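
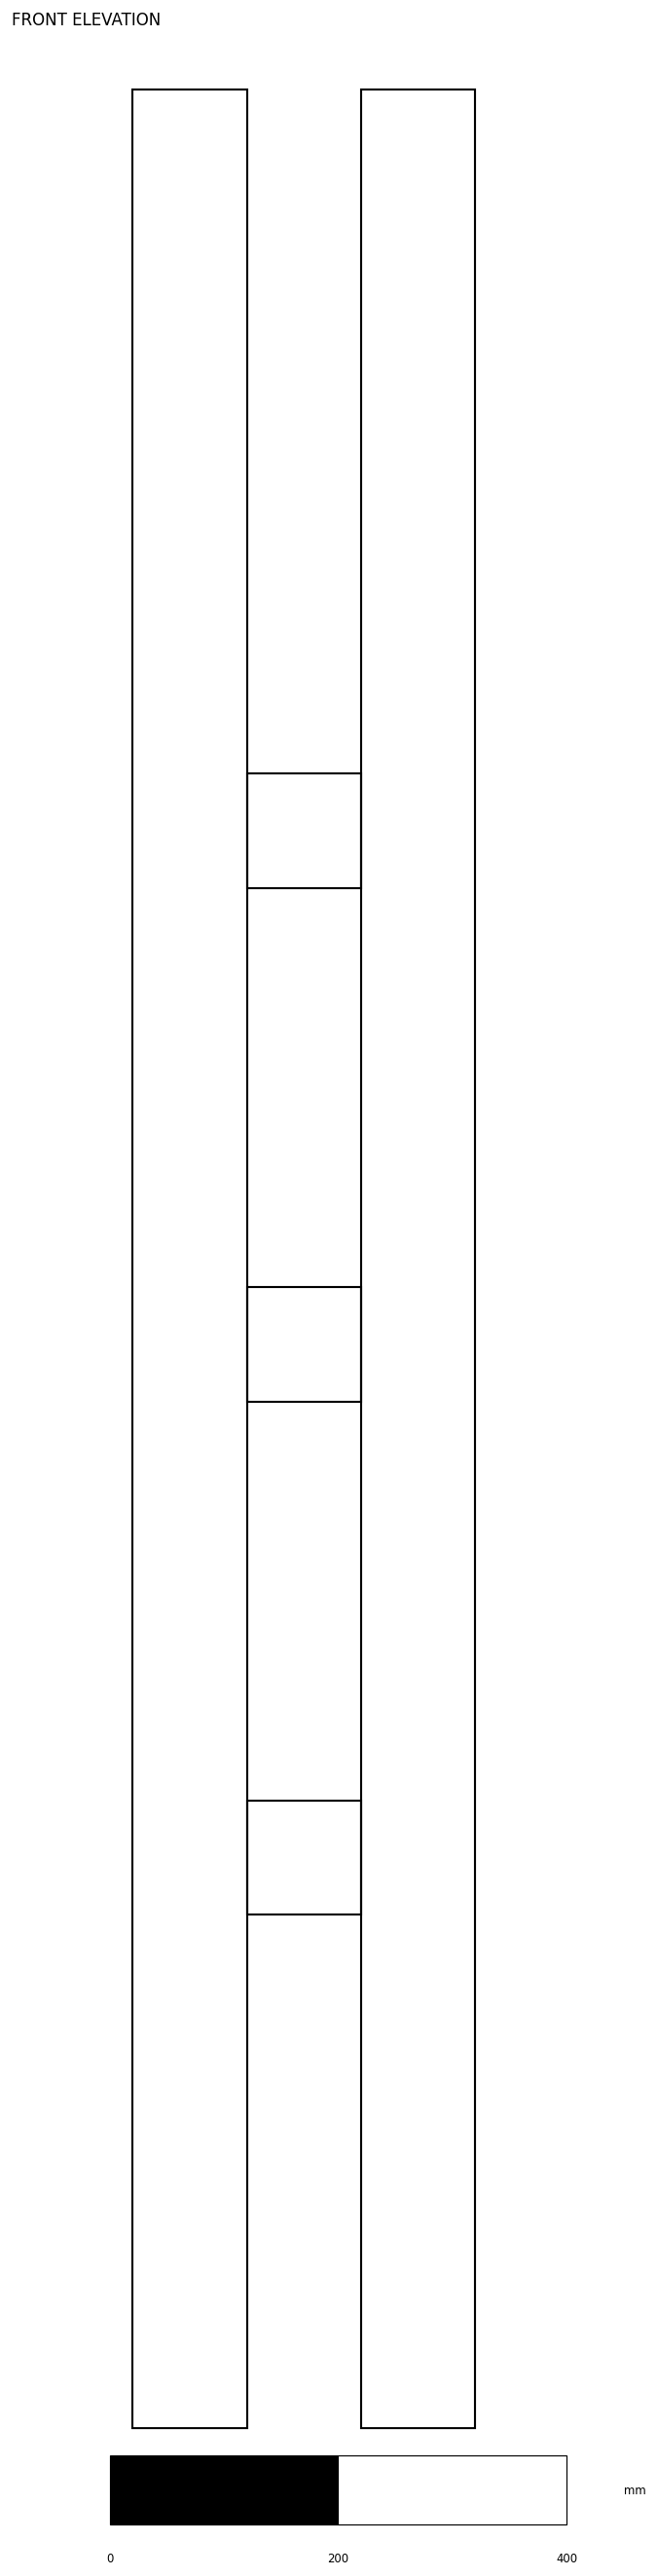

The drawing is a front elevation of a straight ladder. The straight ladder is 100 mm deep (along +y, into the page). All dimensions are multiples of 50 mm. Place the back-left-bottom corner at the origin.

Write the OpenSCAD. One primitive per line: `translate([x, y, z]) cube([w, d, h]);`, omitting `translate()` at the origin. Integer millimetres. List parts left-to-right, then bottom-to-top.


cube([100, 100, 2050]);
translate([100, 0, 450]) cube([100, 100, 100]);
translate([100, 0, 900]) cube([100, 100, 100]);
translate([100, 0, 1350]) cube([100, 100, 100]);
translate([200, 0, 0]) cube([100, 100, 2050]);


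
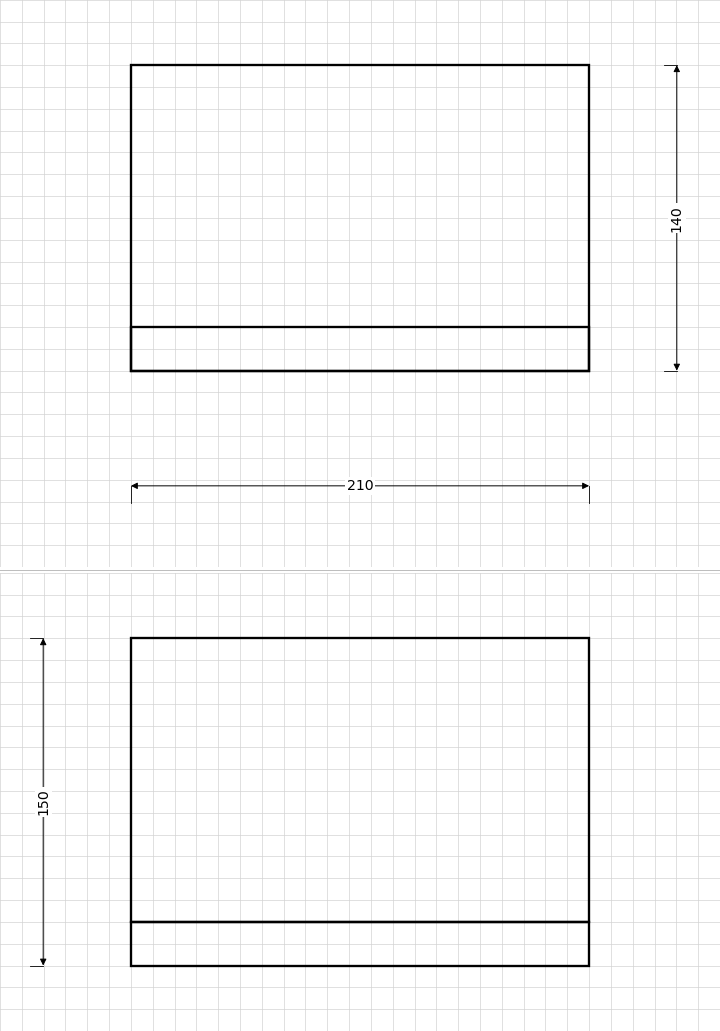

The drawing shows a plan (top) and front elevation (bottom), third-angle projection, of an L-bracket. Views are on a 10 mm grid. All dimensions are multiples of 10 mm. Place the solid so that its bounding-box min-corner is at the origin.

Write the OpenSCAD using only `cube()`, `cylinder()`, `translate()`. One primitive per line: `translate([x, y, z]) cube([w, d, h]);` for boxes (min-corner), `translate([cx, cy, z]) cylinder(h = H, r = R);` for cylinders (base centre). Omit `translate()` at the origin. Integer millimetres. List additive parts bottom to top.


cube([210, 140, 20]);
translate([0, 0, 20]) cube([210, 20, 130]);


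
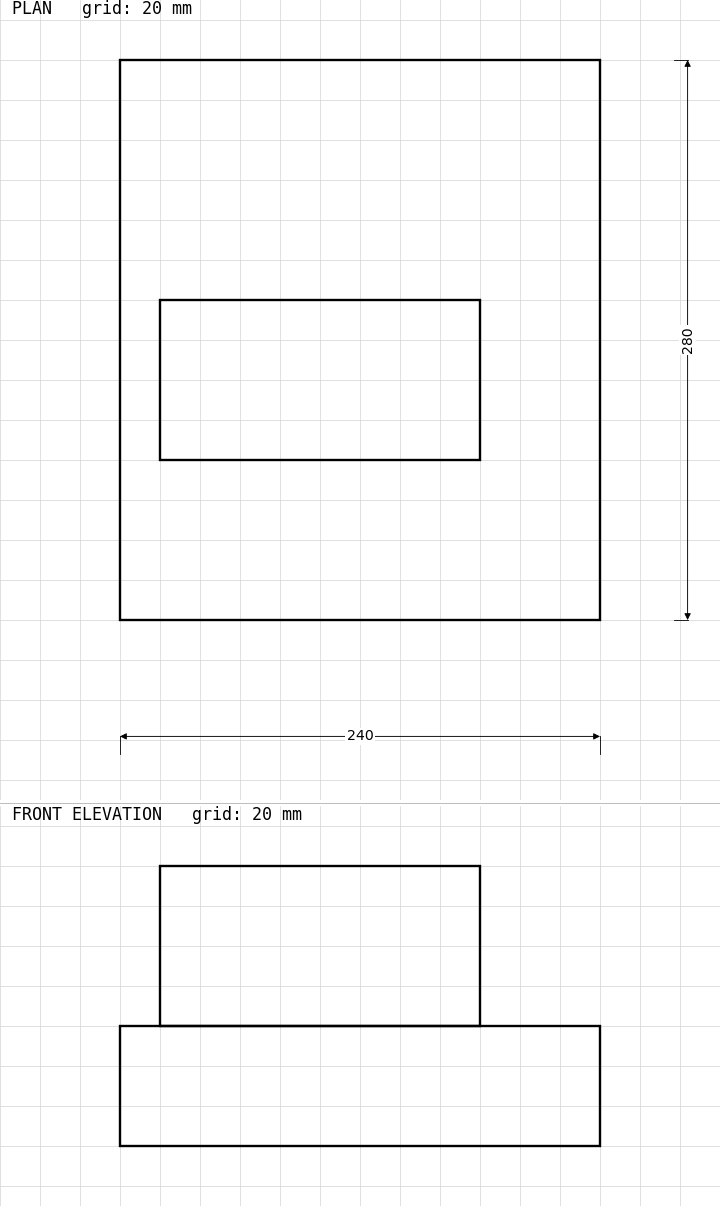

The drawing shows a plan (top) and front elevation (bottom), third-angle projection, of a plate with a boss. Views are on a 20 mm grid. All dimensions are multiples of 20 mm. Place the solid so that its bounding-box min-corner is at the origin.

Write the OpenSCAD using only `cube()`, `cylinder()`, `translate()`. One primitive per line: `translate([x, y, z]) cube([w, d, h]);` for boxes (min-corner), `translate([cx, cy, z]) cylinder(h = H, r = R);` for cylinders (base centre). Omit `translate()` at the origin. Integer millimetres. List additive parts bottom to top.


cube([240, 280, 60]);
translate([20, 80, 60]) cube([160, 80, 80]);


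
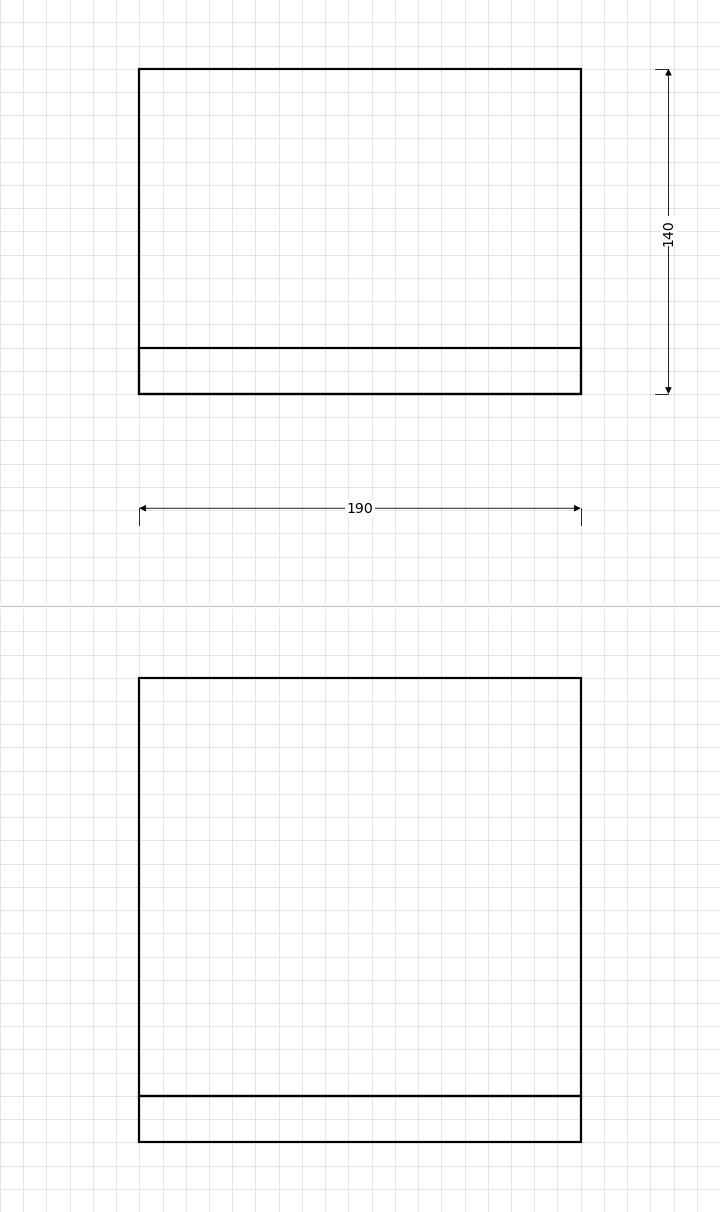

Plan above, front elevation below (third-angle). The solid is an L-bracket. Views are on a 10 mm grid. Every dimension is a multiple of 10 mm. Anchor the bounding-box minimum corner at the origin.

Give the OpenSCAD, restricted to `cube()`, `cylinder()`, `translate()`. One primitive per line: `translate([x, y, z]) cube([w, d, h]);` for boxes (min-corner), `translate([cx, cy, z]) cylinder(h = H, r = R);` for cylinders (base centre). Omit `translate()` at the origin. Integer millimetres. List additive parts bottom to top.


cube([190, 140, 20]);
translate([0, 0, 20]) cube([190, 20, 180]);


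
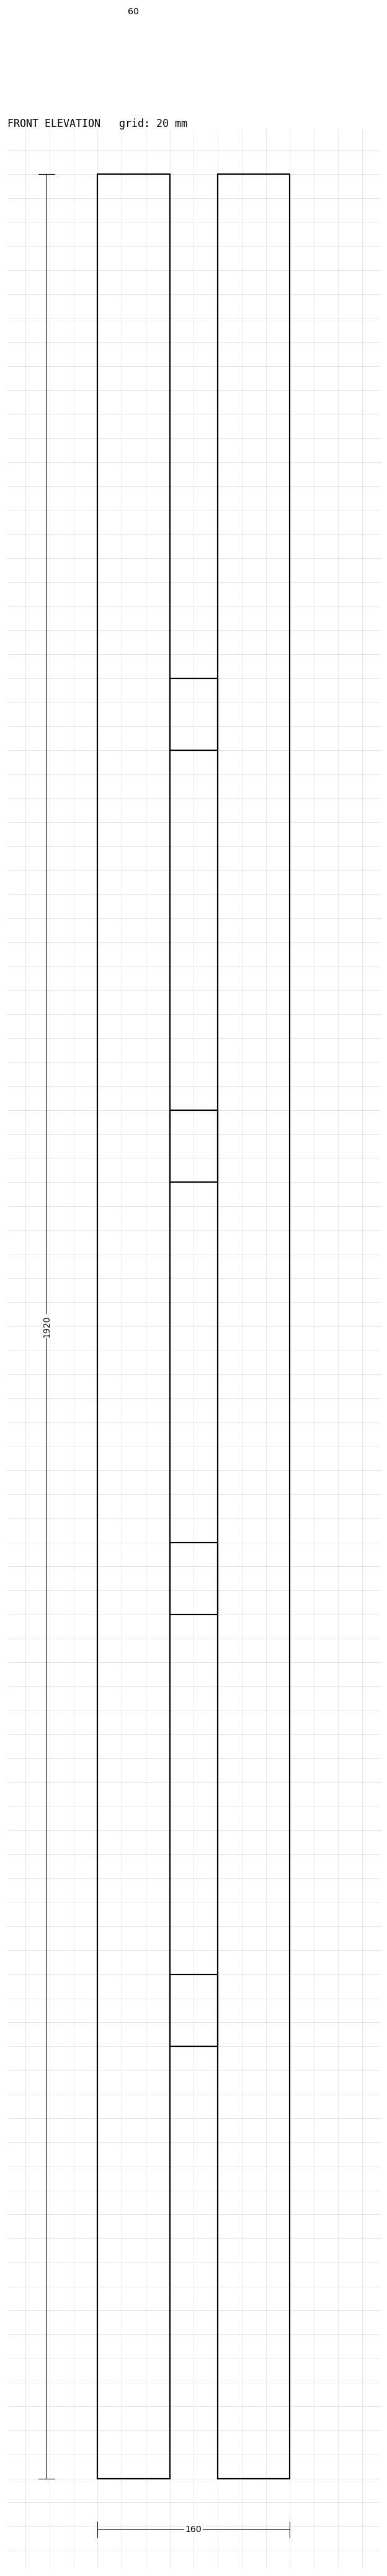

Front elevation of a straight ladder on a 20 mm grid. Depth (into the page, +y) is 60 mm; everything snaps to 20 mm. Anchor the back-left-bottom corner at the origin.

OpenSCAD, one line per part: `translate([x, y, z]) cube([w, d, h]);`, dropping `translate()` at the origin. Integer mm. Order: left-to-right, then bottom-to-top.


cube([60, 60, 1920]);
translate([60, 0, 360]) cube([40, 60, 60]);
translate([60, 0, 720]) cube([40, 60, 60]);
translate([60, 0, 1080]) cube([40, 60, 60]);
translate([60, 0, 1440]) cube([40, 60, 60]);
translate([100, 0, 0]) cube([60, 60, 1920]);


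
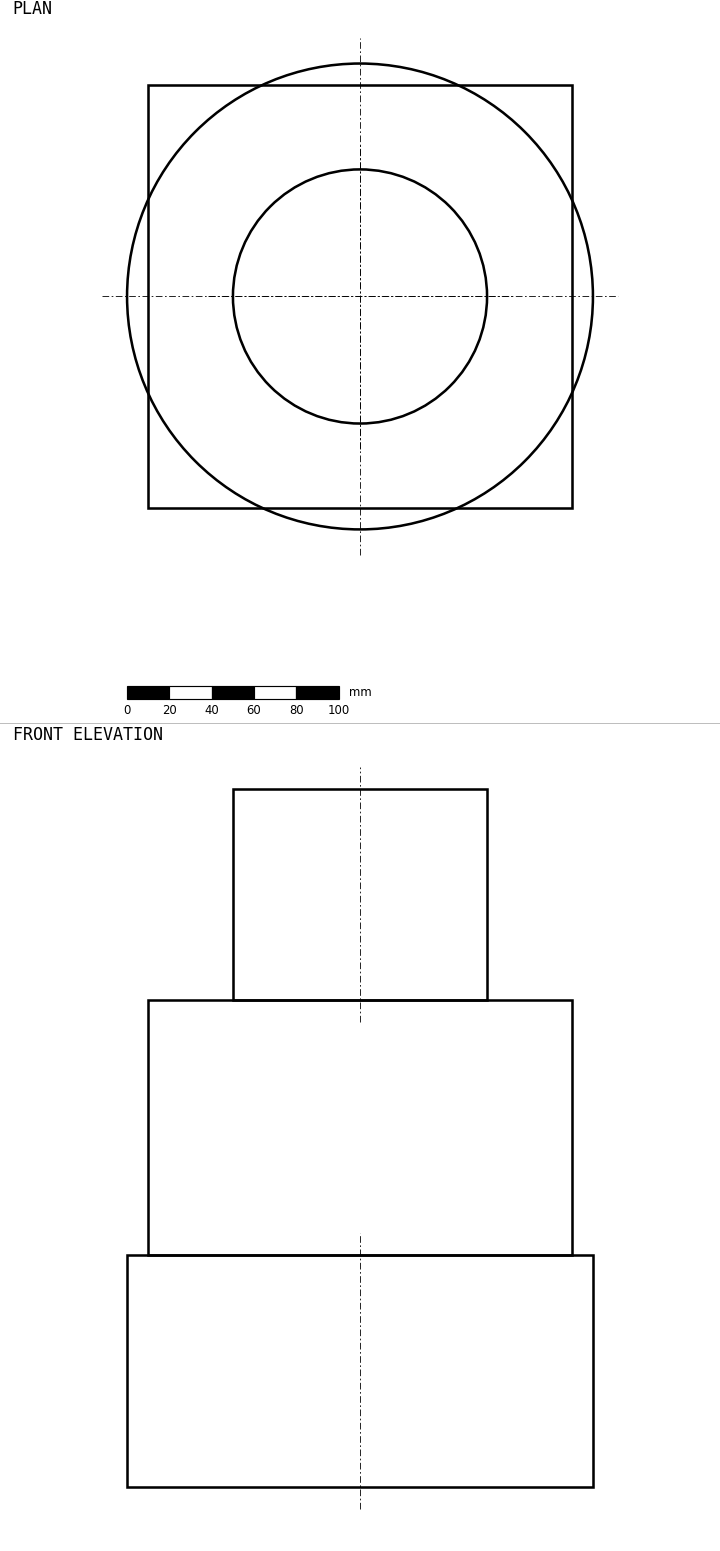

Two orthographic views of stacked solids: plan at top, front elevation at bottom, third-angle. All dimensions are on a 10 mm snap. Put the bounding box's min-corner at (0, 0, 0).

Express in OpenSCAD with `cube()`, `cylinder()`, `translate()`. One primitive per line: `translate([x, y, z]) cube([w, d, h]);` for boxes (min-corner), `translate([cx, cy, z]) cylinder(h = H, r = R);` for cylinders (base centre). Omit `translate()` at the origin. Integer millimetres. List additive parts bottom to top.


translate([110, 110, 0]) cylinder(h = 110, r = 110);
translate([10, 10, 110]) cube([200, 200, 120]);
translate([110, 110, 230]) cylinder(h = 100, r = 60);


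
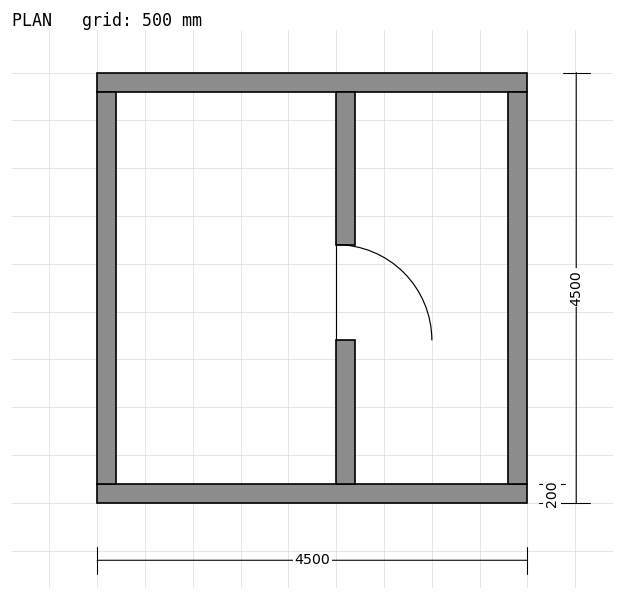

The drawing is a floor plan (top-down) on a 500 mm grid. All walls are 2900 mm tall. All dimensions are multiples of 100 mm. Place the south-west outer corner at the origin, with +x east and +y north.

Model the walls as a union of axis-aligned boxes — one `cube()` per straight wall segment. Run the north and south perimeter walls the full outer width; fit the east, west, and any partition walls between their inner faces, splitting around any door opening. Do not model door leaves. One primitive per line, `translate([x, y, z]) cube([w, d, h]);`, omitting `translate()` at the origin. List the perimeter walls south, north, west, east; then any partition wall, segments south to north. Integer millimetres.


cube([4500, 200, 2900]);
translate([0, 4300, 0]) cube([4500, 200, 2900]);
translate([0, 200, 0]) cube([200, 4100, 2900]);
translate([4300, 200, 0]) cube([200, 4100, 2900]);
translate([2500, 200, 0]) cube([200, 1500, 2900]);
translate([2500, 2700, 0]) cube([200, 1600, 2900]);


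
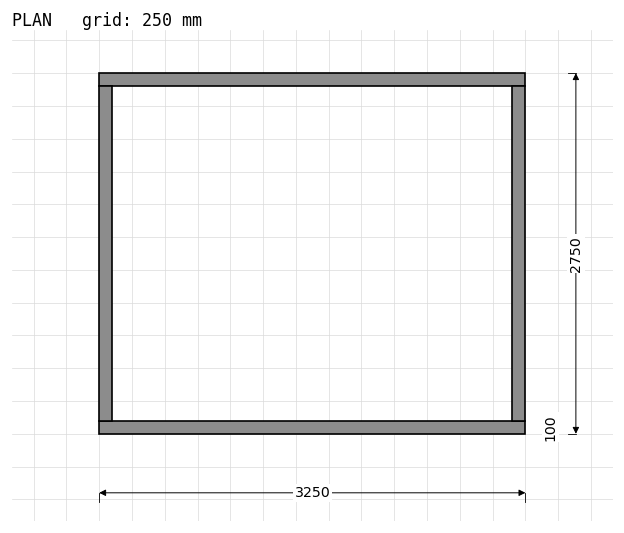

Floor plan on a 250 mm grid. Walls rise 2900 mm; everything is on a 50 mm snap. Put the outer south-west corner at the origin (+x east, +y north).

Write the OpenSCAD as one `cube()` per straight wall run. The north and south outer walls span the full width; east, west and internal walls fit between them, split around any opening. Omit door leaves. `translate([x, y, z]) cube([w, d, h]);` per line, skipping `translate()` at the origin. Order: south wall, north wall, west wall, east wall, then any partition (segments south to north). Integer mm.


cube([3250, 100, 2900]);
translate([0, 2650, 0]) cube([3250, 100, 2900]);
translate([0, 100, 0]) cube([100, 2550, 2900]);
translate([3150, 100, 0]) cube([100, 2550, 2900]);


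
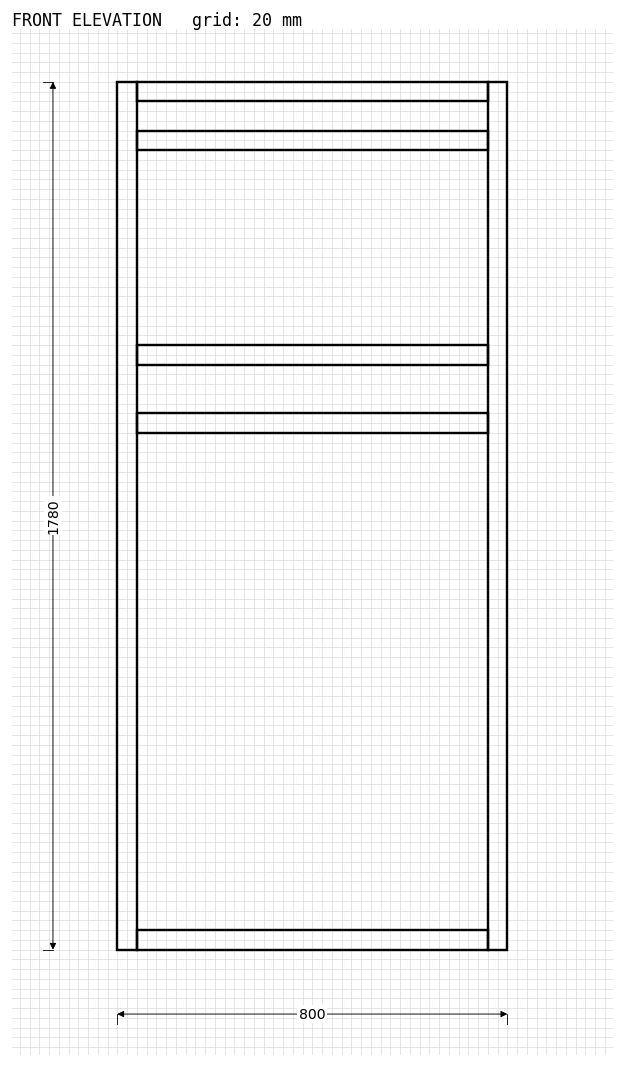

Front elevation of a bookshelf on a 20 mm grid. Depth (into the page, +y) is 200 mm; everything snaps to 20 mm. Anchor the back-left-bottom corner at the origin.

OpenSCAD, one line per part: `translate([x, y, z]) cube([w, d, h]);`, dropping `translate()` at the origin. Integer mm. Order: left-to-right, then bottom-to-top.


cube([40, 200, 1780]);
translate([40, 0, 0]) cube([720, 200, 40]);
translate([40, 0, 1060]) cube([720, 200, 40]);
translate([40, 0, 1200]) cube([720, 200, 40]);
translate([40, 0, 1640]) cube([720, 200, 40]);
translate([40, 0, 1740]) cube([720, 200, 40]);
translate([760, 0, 0]) cube([40, 200, 1780]);


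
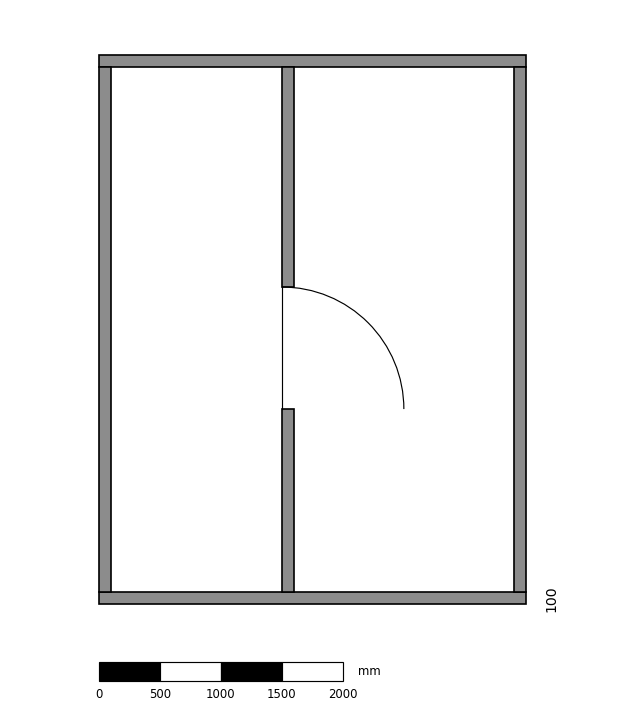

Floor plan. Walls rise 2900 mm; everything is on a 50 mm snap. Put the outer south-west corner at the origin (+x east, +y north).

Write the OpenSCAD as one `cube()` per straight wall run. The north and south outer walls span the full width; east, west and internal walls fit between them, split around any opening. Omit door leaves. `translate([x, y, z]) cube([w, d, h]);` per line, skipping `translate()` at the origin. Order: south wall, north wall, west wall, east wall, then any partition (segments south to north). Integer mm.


cube([3500, 100, 2900]);
translate([0, 4400, 0]) cube([3500, 100, 2900]);
translate([0, 100, 0]) cube([100, 4300, 2900]);
translate([3400, 100, 0]) cube([100, 4300, 2900]);
translate([1500, 100, 0]) cube([100, 1500, 2900]);
translate([1500, 2600, 0]) cube([100, 1800, 2900]);


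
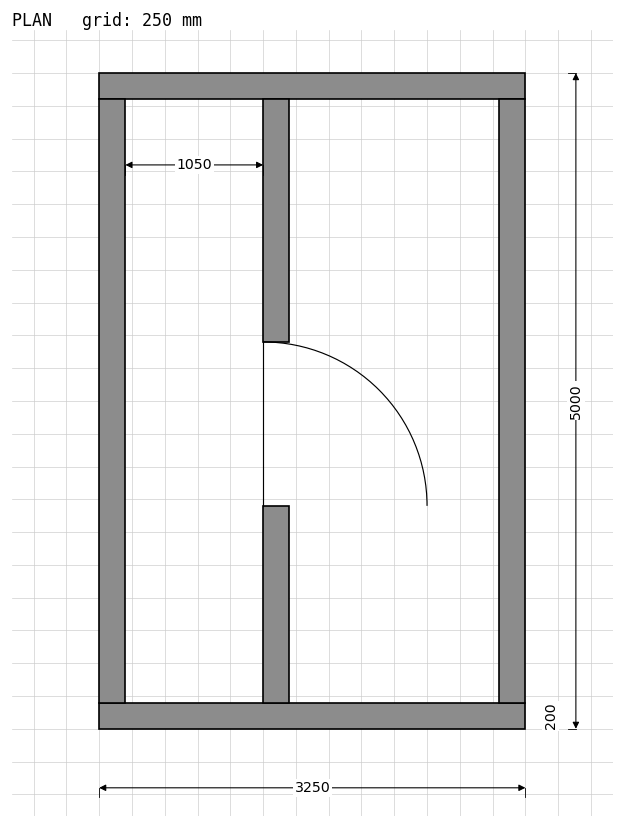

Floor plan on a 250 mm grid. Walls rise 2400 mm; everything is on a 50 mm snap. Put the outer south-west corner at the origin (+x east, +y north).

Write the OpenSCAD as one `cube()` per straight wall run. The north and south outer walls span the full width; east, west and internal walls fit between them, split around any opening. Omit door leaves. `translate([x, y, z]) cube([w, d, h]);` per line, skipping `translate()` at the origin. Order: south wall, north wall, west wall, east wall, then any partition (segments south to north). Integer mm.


cube([3250, 200, 2400]);
translate([0, 4800, 0]) cube([3250, 200, 2400]);
translate([0, 200, 0]) cube([200, 4600, 2400]);
translate([3050, 200, 0]) cube([200, 4600, 2400]);
translate([1250, 200, 0]) cube([200, 1500, 2400]);
translate([1250, 2950, 0]) cube([200, 1850, 2400]);


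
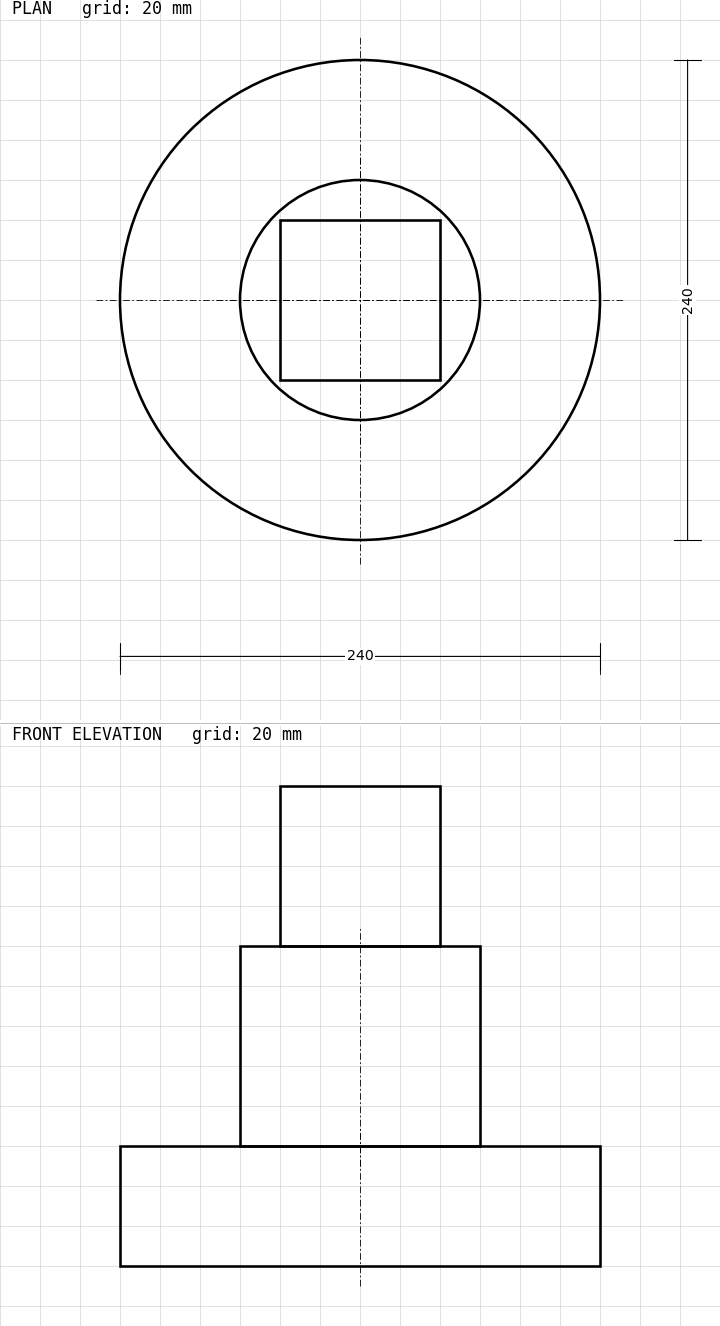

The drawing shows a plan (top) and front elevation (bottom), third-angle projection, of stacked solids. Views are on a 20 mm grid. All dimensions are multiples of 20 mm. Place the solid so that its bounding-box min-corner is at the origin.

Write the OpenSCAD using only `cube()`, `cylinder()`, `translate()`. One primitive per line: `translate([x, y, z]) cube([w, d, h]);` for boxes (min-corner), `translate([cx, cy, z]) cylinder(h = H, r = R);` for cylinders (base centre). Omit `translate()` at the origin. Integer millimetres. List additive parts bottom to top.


translate([120, 120, 0]) cylinder(h = 60, r = 120);
translate([120, 120, 60]) cylinder(h = 100, r = 60);
translate([80, 80, 160]) cube([80, 80, 80]);


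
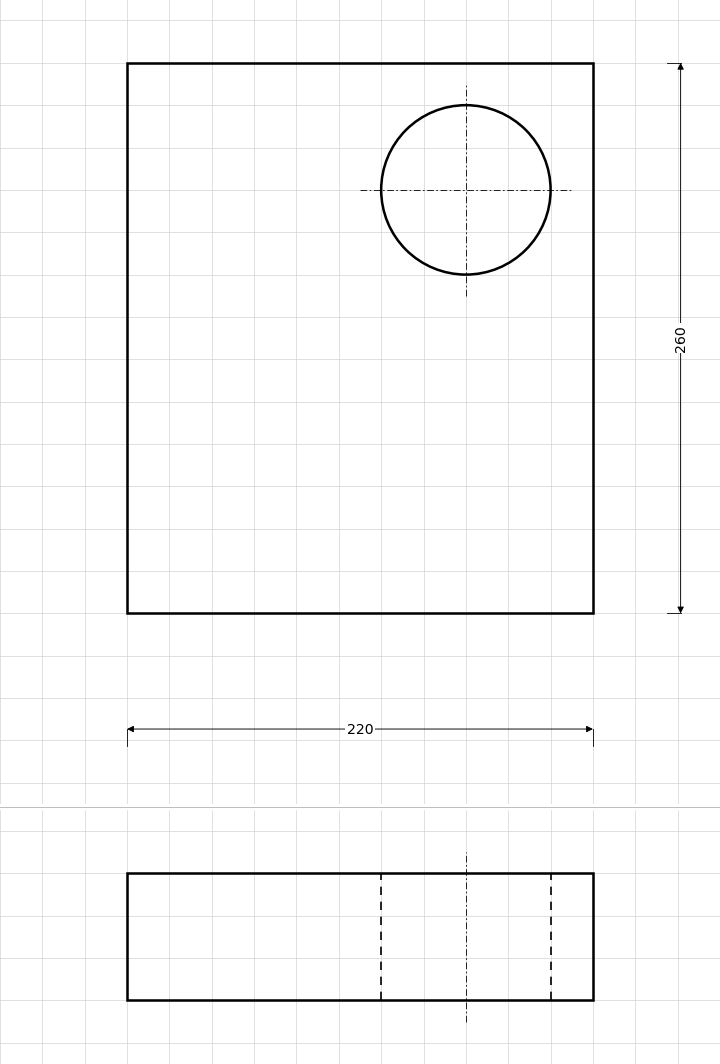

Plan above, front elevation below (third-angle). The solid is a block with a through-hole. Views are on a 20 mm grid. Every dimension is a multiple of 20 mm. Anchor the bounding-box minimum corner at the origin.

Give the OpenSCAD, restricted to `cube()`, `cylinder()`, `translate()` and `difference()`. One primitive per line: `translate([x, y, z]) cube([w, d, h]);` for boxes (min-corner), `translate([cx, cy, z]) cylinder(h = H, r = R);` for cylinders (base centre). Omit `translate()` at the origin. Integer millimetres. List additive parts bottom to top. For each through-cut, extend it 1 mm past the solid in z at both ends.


difference() {
  cube([220, 260, 60]);
  translate([160, 200, -1]) cylinder(h = 62, r = 40);
}


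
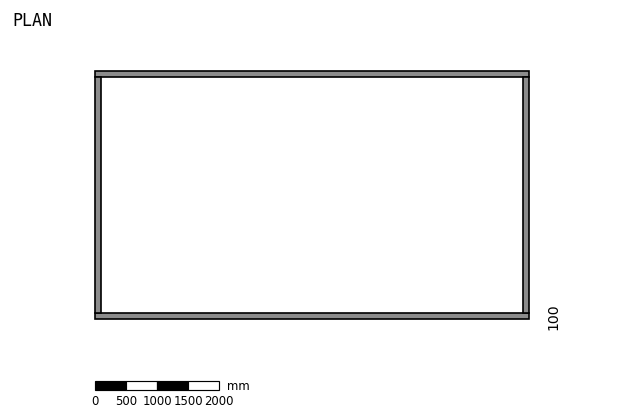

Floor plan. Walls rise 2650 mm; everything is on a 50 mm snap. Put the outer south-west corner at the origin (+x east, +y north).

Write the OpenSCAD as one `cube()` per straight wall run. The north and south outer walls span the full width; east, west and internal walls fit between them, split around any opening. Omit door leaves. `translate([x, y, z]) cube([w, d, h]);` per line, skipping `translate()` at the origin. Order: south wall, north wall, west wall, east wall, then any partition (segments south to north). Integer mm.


cube([7000, 100, 2650]);
translate([0, 3900, 0]) cube([7000, 100, 2650]);
translate([0, 100, 0]) cube([100, 3800, 2650]);
translate([6900, 100, 0]) cube([100, 3800, 2650]);


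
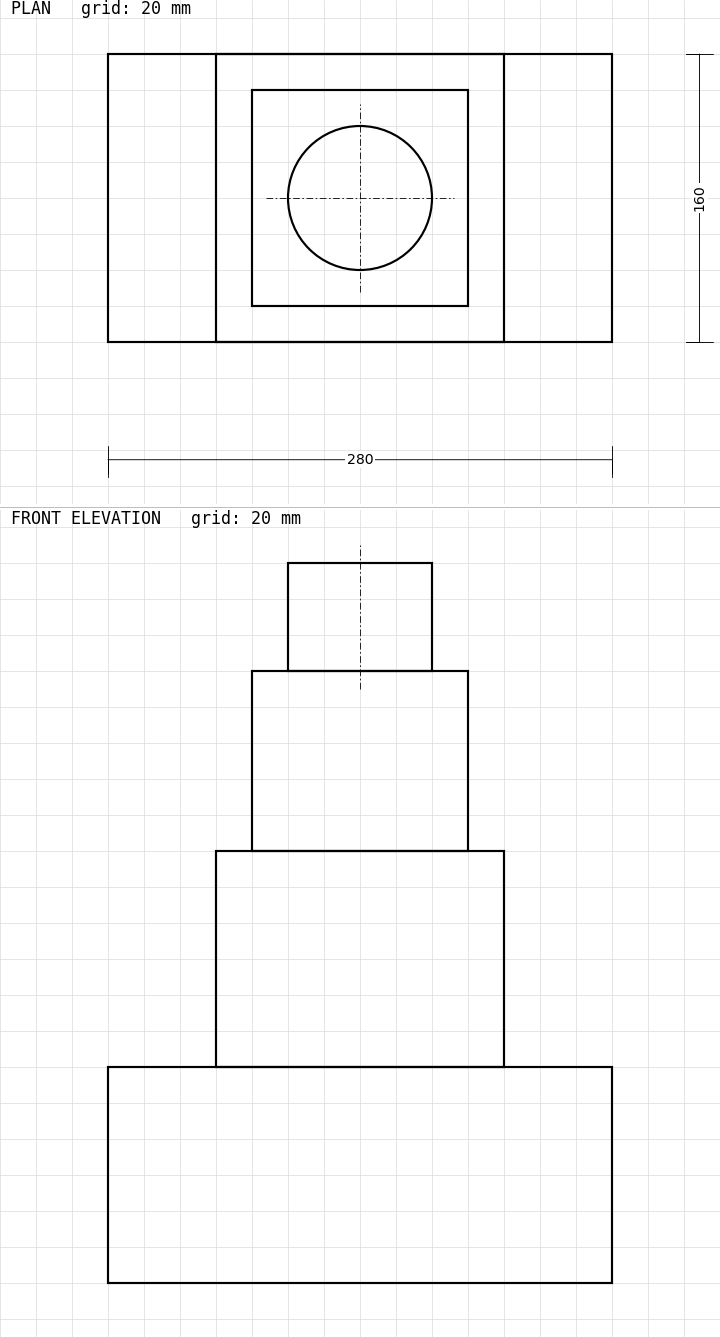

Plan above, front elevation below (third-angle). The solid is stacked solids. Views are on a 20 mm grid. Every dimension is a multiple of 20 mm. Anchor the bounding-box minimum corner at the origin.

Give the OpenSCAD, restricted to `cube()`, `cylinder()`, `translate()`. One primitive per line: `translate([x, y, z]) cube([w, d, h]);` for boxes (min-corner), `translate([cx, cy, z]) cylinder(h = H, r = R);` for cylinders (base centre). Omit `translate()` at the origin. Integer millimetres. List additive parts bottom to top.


cube([280, 160, 120]);
translate([60, 0, 120]) cube([160, 160, 120]);
translate([80, 20, 240]) cube([120, 120, 100]);
translate([140, 80, 340]) cylinder(h = 60, r = 40);


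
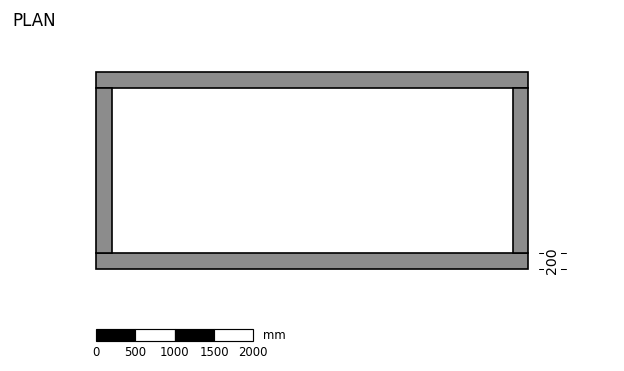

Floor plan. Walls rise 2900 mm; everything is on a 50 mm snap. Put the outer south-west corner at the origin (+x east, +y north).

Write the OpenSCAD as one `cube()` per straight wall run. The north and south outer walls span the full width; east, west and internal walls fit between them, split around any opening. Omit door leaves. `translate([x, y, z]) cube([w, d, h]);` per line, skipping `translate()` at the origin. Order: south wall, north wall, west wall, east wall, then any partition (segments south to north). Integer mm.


cube([5500, 200, 2900]);
translate([0, 2300, 0]) cube([5500, 200, 2900]);
translate([0, 200, 0]) cube([200, 2100, 2900]);
translate([5300, 200, 0]) cube([200, 2100, 2900]);


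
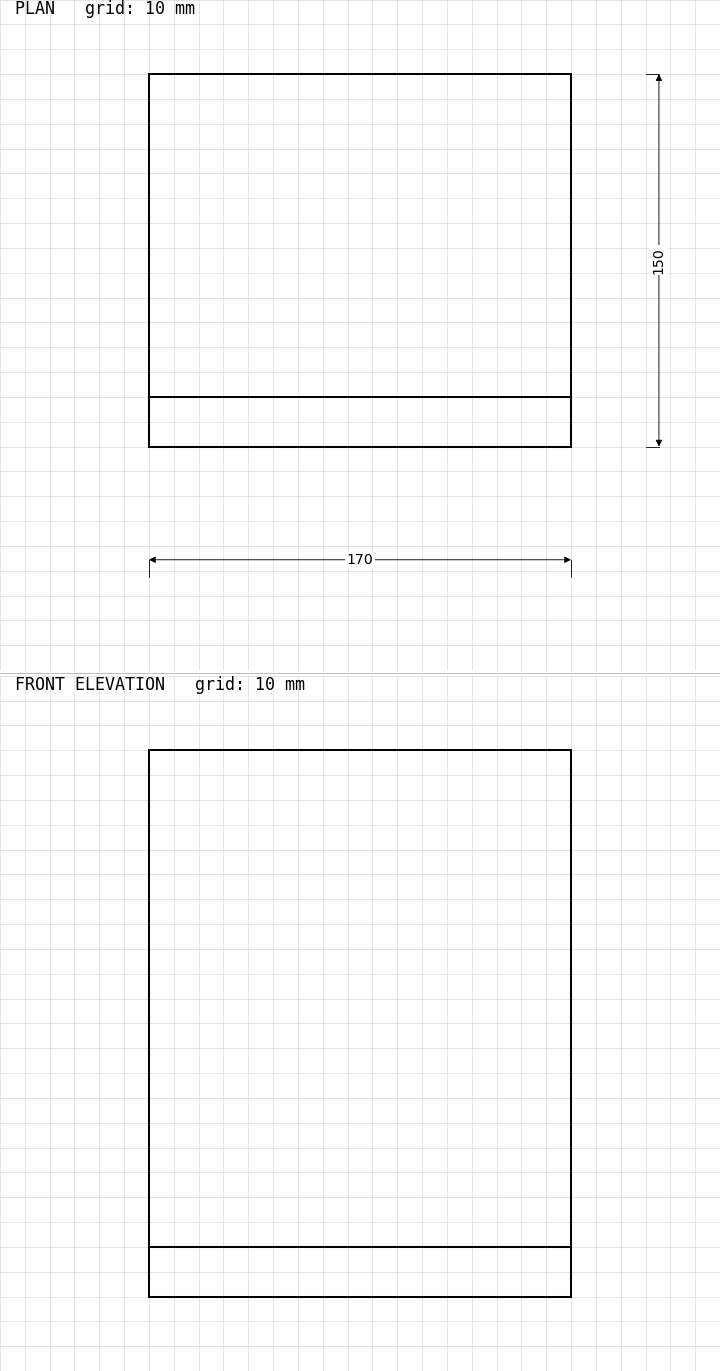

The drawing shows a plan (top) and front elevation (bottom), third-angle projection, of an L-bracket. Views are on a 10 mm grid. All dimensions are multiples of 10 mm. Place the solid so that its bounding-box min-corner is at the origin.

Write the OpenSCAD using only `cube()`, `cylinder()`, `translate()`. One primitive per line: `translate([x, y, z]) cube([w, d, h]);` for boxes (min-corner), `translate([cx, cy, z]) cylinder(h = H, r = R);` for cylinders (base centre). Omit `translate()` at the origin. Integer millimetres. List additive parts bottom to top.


cube([170, 150, 20]);
translate([0, 0, 20]) cube([170, 20, 200]);


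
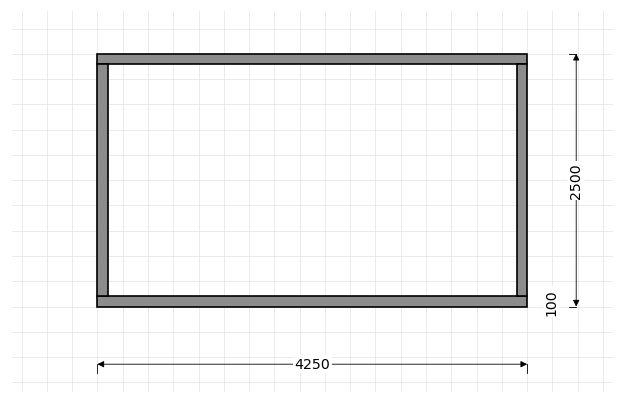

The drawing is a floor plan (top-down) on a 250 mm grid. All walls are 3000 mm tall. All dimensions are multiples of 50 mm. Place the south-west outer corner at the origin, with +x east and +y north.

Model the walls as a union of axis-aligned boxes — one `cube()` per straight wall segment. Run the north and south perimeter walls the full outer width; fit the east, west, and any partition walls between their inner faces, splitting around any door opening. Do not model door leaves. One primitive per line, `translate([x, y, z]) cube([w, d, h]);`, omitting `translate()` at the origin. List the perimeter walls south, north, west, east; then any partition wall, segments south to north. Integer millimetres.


cube([4250, 100, 3000]);
translate([0, 2400, 0]) cube([4250, 100, 3000]);
translate([0, 100, 0]) cube([100, 2300, 3000]);
translate([4150, 100, 0]) cube([100, 2300, 3000]);


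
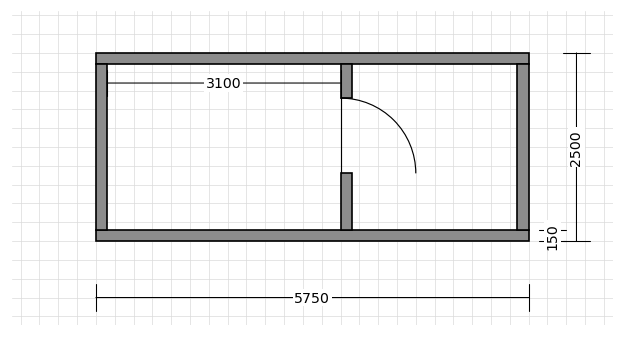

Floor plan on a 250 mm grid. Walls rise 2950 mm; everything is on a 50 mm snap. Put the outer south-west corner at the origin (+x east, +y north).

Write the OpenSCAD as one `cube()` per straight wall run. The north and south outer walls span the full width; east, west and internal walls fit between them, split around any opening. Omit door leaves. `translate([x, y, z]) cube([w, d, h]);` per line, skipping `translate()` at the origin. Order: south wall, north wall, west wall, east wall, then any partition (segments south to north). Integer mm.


cube([5750, 150, 2950]);
translate([0, 2350, 0]) cube([5750, 150, 2950]);
translate([0, 150, 0]) cube([150, 2200, 2950]);
translate([5600, 150, 0]) cube([150, 2200, 2950]);
translate([3250, 150, 0]) cube([150, 750, 2950]);
translate([3250, 1900, 0]) cube([150, 450, 2950]);


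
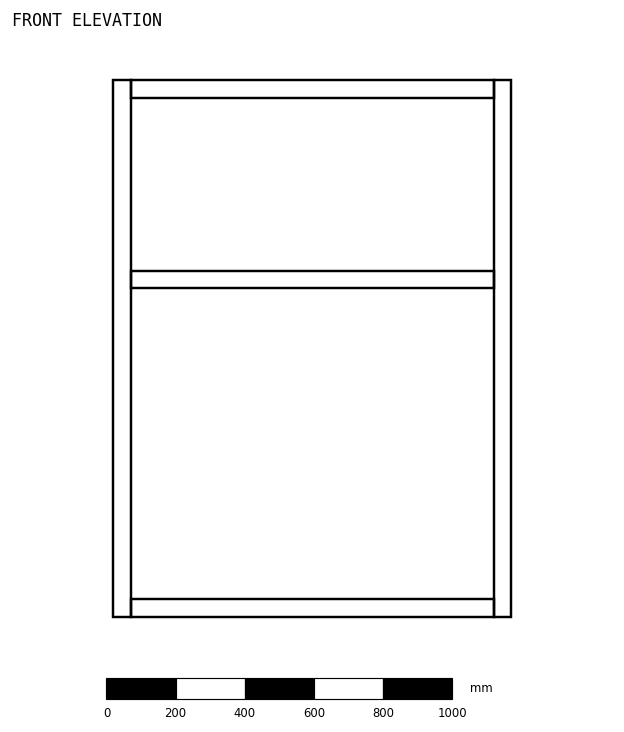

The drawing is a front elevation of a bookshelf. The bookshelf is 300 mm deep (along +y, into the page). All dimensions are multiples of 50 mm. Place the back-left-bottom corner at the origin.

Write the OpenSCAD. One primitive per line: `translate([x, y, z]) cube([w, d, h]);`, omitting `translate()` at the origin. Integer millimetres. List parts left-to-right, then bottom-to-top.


cube([50, 300, 1550]);
translate([50, 0, 0]) cube([1050, 300, 50]);
translate([50, 0, 950]) cube([1050, 300, 50]);
translate([50, 0, 1500]) cube([1050, 300, 50]);
translate([1100, 0, 0]) cube([50, 300, 1550]);


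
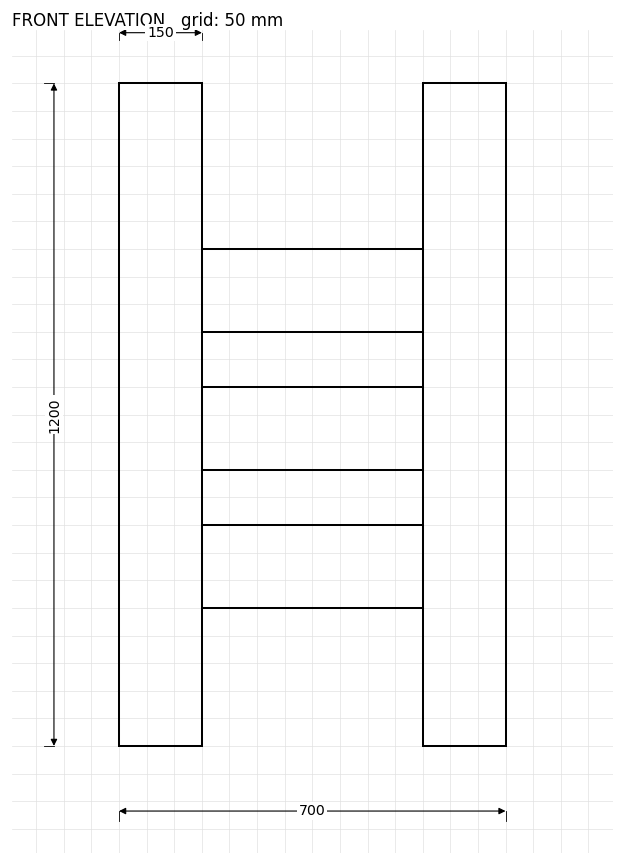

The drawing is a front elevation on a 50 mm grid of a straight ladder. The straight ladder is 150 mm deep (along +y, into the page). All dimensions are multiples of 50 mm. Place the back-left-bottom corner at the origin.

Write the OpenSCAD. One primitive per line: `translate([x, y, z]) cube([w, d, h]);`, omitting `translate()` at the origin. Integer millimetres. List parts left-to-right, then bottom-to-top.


cube([150, 150, 1200]);
translate([150, 0, 250]) cube([400, 150, 150]);
translate([150, 0, 500]) cube([400, 150, 150]);
translate([150, 0, 750]) cube([400, 150, 150]);
translate([550, 0, 0]) cube([150, 150, 1200]);


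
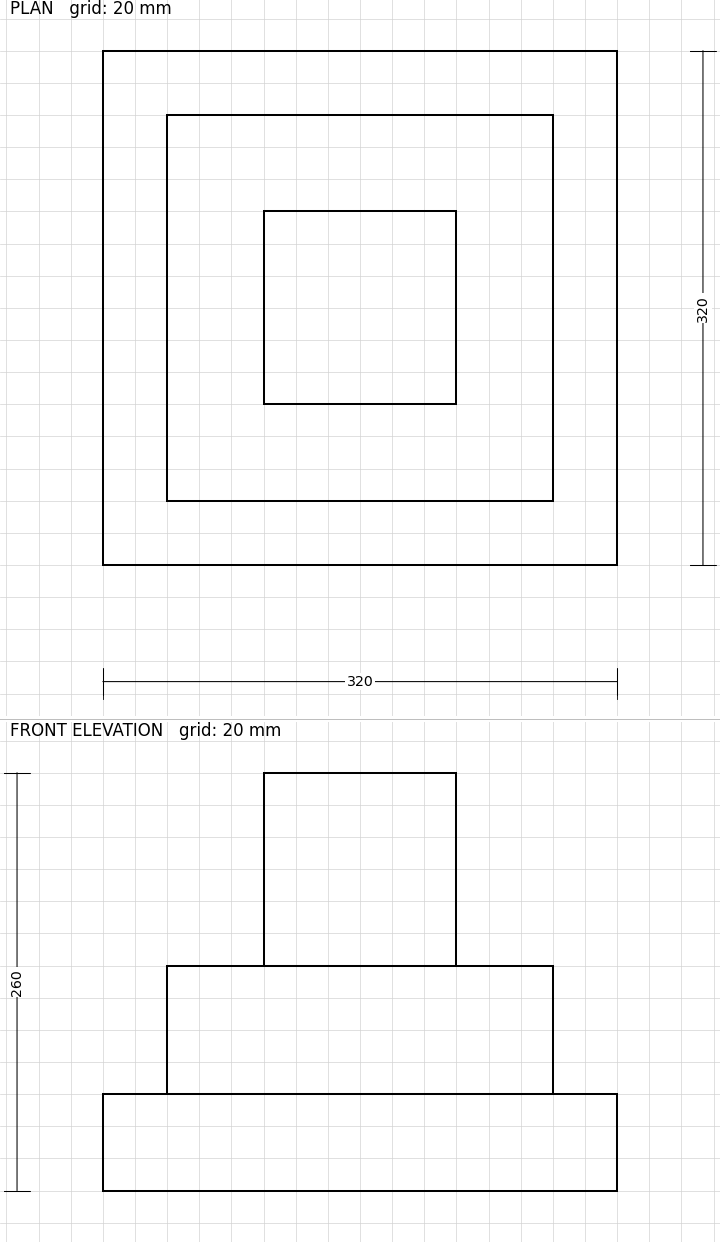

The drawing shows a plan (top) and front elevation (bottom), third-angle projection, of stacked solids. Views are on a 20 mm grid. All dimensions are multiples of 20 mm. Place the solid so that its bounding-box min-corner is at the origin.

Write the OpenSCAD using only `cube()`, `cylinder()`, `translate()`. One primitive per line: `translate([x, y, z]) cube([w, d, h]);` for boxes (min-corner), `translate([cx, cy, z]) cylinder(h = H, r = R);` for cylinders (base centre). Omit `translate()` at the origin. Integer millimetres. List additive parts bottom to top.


cube([320, 320, 60]);
translate([40, 40, 60]) cube([240, 240, 80]);
translate([100, 100, 140]) cube([120, 120, 120]);


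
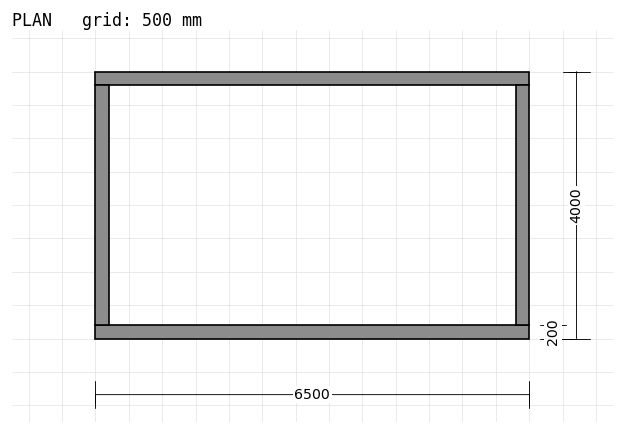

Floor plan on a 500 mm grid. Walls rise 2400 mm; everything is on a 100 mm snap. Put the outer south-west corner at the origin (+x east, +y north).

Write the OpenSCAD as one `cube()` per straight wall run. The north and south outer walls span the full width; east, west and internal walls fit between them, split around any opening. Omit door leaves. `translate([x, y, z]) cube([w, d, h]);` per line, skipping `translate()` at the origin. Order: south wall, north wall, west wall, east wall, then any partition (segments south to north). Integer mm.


cube([6500, 200, 2400]);
translate([0, 3800, 0]) cube([6500, 200, 2400]);
translate([0, 200, 0]) cube([200, 3600, 2400]);
translate([6300, 200, 0]) cube([200, 3600, 2400]);


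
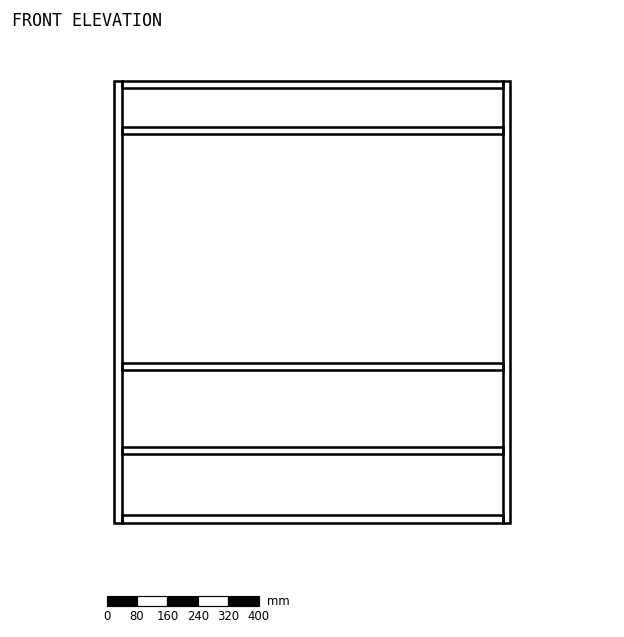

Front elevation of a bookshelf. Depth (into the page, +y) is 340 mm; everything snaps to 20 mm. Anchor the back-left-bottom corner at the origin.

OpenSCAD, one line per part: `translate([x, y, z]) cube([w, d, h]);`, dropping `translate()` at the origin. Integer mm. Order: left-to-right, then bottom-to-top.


cube([20, 340, 1160]);
translate([20, 0, 0]) cube([1000, 340, 20]);
translate([20, 0, 180]) cube([1000, 340, 20]);
translate([20, 0, 400]) cube([1000, 340, 20]);
translate([20, 0, 1020]) cube([1000, 340, 20]);
translate([20, 0, 1140]) cube([1000, 340, 20]);
translate([1020, 0, 0]) cube([20, 340, 1160]);


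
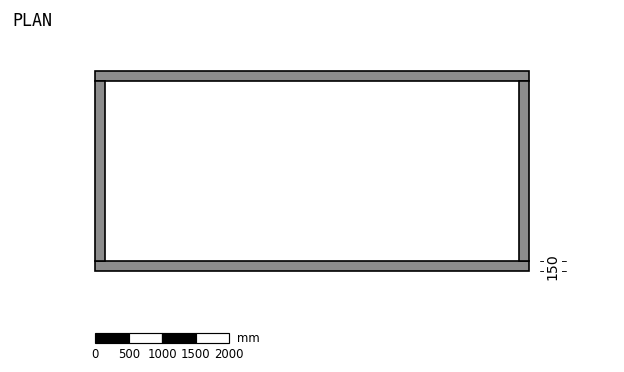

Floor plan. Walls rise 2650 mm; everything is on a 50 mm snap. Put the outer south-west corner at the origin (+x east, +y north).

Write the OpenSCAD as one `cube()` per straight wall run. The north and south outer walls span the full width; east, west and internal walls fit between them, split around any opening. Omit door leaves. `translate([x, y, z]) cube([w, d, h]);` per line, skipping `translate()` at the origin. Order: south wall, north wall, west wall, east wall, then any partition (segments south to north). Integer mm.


cube([6500, 150, 2650]);
translate([0, 2850, 0]) cube([6500, 150, 2650]);
translate([0, 150, 0]) cube([150, 2700, 2650]);
translate([6350, 150, 0]) cube([150, 2700, 2650]);


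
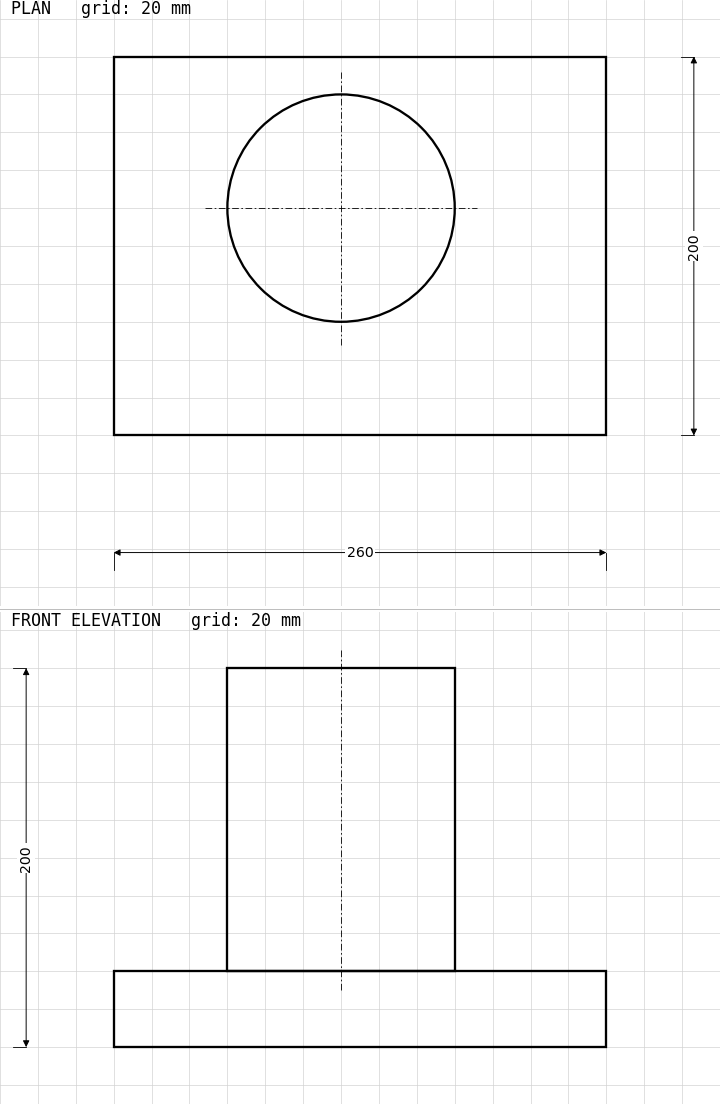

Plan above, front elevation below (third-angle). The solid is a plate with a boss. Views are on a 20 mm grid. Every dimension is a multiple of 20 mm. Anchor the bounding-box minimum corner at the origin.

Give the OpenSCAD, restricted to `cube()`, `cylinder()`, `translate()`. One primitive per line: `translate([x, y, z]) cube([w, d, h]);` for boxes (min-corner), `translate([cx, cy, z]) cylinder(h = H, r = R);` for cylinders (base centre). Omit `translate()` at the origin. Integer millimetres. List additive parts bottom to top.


cube([260, 200, 40]);
translate([120, 120, 40]) cylinder(h = 160, r = 60);


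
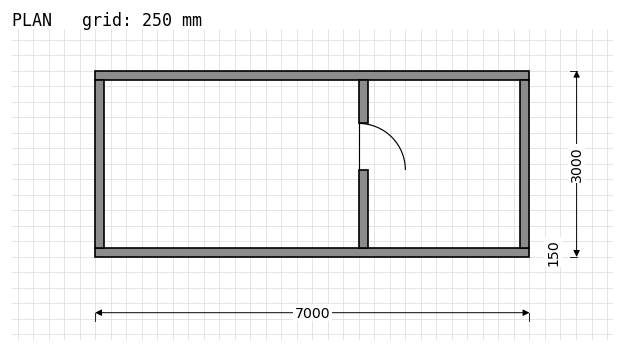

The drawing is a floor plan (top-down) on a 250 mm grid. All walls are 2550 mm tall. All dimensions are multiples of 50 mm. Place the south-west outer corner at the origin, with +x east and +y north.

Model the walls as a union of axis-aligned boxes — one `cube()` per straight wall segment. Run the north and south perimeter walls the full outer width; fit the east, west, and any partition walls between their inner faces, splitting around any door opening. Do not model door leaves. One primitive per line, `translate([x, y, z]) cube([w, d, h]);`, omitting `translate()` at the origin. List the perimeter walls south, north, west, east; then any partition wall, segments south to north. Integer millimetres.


cube([7000, 150, 2550]);
translate([0, 2850, 0]) cube([7000, 150, 2550]);
translate([0, 150, 0]) cube([150, 2700, 2550]);
translate([6850, 150, 0]) cube([150, 2700, 2550]);
translate([4250, 150, 0]) cube([150, 1250, 2550]);
translate([4250, 2150, 0]) cube([150, 700, 2550]);


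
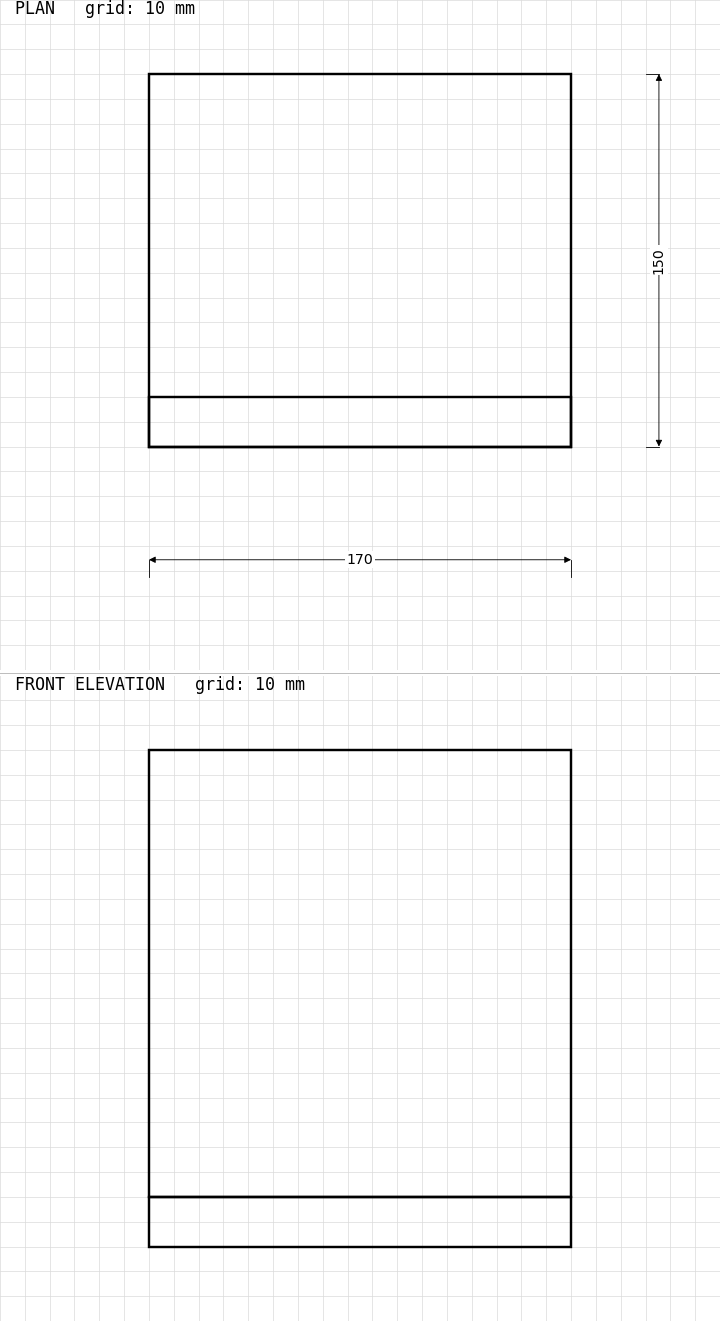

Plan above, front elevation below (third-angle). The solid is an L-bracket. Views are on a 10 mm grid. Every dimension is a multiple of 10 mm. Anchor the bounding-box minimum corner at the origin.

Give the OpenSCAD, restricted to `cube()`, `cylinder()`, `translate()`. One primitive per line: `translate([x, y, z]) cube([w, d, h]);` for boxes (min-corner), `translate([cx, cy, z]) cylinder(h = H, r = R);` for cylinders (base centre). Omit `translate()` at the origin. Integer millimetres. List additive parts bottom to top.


cube([170, 150, 20]);
translate([0, 0, 20]) cube([170, 20, 180]);


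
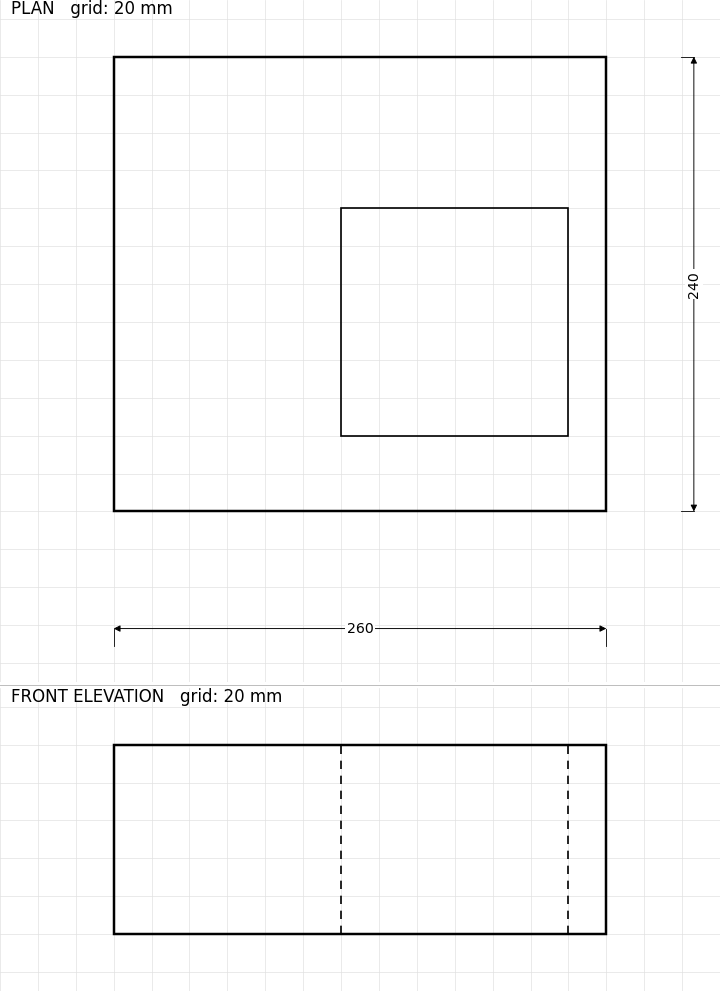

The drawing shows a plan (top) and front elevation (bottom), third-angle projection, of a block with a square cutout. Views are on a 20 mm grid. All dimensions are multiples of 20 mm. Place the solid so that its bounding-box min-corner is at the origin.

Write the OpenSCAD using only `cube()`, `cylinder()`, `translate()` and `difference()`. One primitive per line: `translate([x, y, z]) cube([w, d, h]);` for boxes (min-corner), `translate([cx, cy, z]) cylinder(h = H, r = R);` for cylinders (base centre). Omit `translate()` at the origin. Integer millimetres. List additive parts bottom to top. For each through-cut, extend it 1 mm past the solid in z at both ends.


difference() {
  cube([260, 240, 100]);
  translate([120, 40, -1]) cube([120, 120, 102]);
}


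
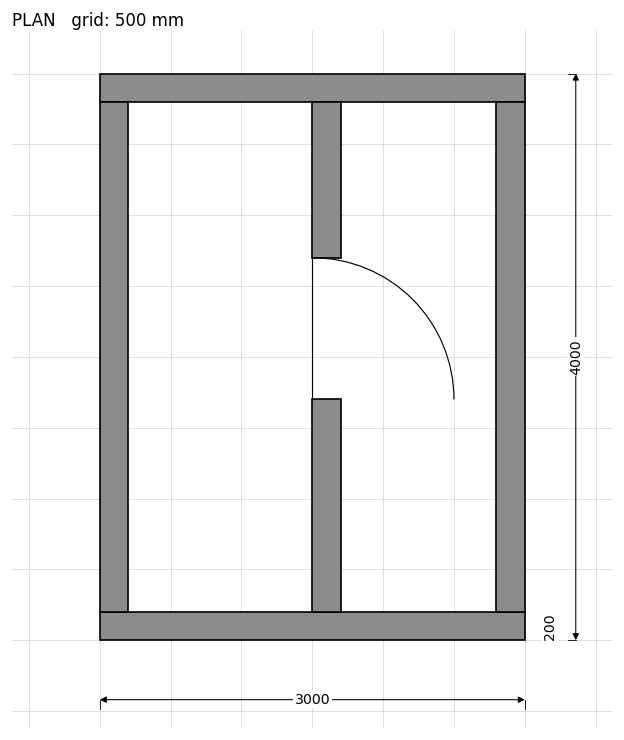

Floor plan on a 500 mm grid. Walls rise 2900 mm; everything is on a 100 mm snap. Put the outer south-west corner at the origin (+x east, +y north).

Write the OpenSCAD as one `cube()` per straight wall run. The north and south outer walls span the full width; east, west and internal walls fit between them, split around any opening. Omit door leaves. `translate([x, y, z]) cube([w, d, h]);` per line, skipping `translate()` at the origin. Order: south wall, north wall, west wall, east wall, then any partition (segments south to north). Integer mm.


cube([3000, 200, 2900]);
translate([0, 3800, 0]) cube([3000, 200, 2900]);
translate([0, 200, 0]) cube([200, 3600, 2900]);
translate([2800, 200, 0]) cube([200, 3600, 2900]);
translate([1500, 200, 0]) cube([200, 1500, 2900]);
translate([1500, 2700, 0]) cube([200, 1100, 2900]);


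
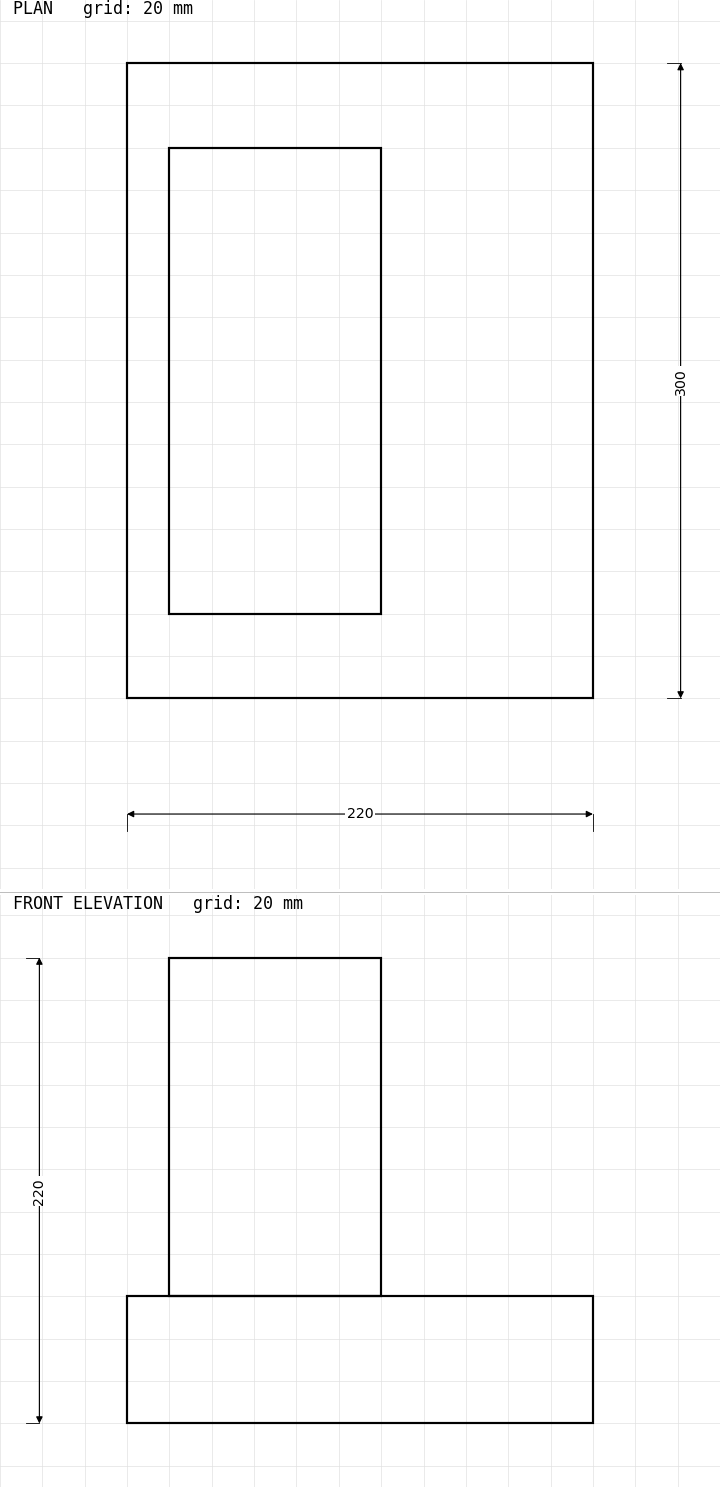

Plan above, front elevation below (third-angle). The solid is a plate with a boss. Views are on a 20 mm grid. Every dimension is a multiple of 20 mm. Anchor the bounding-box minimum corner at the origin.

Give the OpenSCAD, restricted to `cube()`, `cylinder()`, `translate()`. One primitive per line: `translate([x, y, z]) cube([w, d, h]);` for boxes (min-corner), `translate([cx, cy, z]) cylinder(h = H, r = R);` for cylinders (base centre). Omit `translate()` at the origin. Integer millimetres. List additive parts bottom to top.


cube([220, 300, 60]);
translate([20, 40, 60]) cube([100, 220, 160]);


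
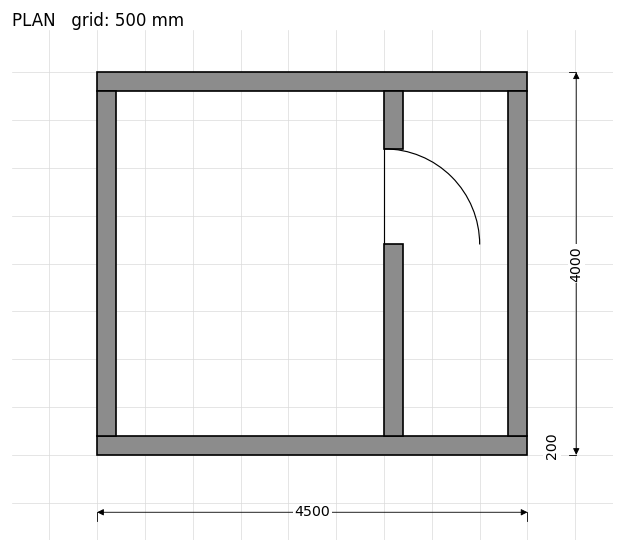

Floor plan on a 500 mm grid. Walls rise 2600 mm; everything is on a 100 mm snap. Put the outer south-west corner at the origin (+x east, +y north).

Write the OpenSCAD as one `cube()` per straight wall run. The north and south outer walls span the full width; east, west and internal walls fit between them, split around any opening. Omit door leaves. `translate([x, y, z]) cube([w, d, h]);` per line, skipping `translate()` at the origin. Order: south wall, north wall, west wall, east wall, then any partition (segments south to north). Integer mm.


cube([4500, 200, 2600]);
translate([0, 3800, 0]) cube([4500, 200, 2600]);
translate([0, 200, 0]) cube([200, 3600, 2600]);
translate([4300, 200, 0]) cube([200, 3600, 2600]);
translate([3000, 200, 0]) cube([200, 2000, 2600]);
translate([3000, 3200, 0]) cube([200, 600, 2600]);


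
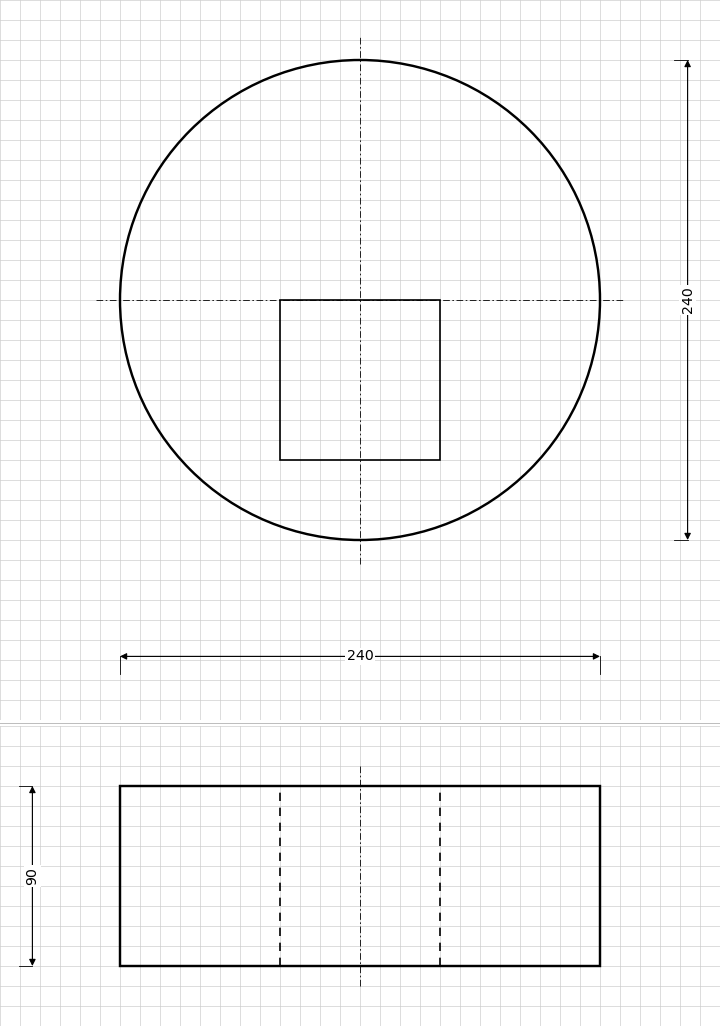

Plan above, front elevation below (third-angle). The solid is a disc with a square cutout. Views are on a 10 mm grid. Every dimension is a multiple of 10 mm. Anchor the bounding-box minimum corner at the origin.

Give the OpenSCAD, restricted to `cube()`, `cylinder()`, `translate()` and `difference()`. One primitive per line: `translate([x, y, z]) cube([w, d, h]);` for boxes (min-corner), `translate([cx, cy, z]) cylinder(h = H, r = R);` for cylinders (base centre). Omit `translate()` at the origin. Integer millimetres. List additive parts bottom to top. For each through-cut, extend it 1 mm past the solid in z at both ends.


difference() {
  translate([120, 120, 0]) cylinder(h = 90, r = 120);
  translate([80, 40, -1]) cube([80, 80, 92]);
}


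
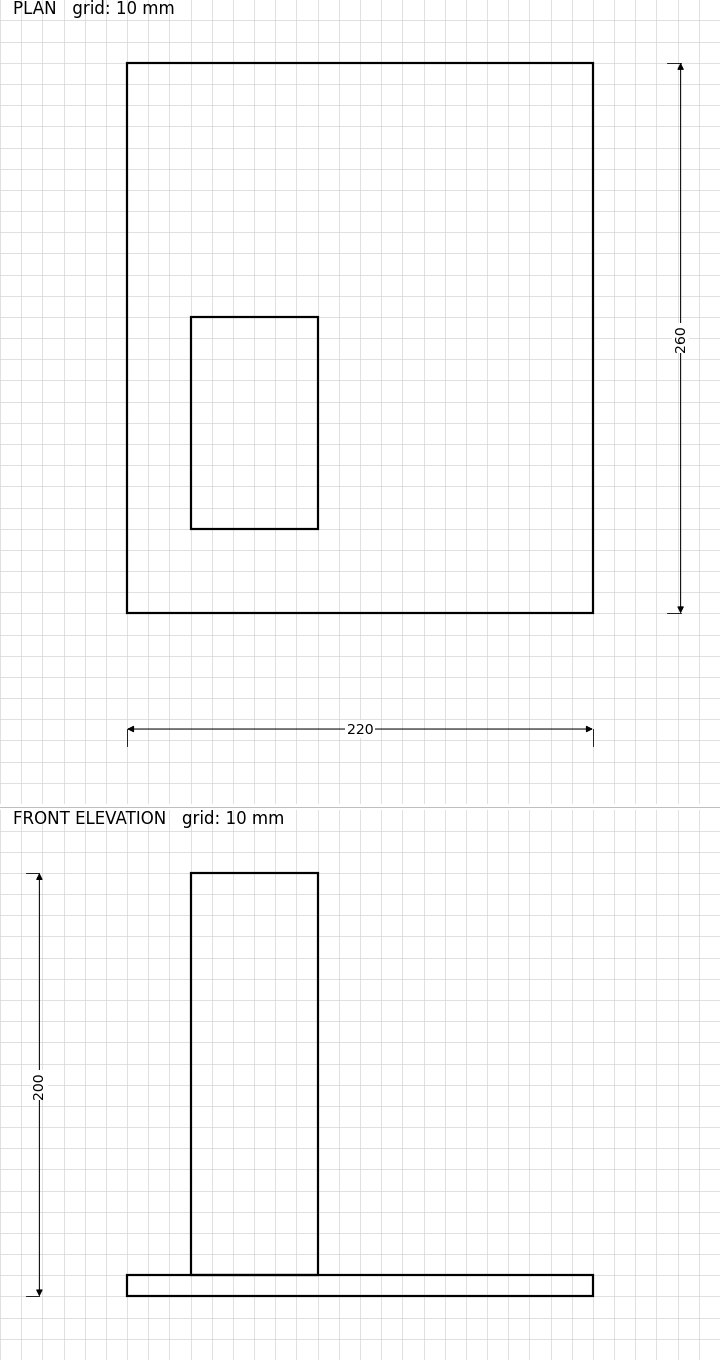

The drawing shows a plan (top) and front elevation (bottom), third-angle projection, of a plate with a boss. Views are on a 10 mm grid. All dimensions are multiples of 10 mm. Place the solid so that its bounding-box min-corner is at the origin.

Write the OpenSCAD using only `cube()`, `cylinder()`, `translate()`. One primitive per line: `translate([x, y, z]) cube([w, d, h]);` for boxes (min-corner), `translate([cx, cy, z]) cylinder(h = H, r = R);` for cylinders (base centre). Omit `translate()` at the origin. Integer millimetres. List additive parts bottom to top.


cube([220, 260, 10]);
translate([30, 40, 10]) cube([60, 100, 190]);
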